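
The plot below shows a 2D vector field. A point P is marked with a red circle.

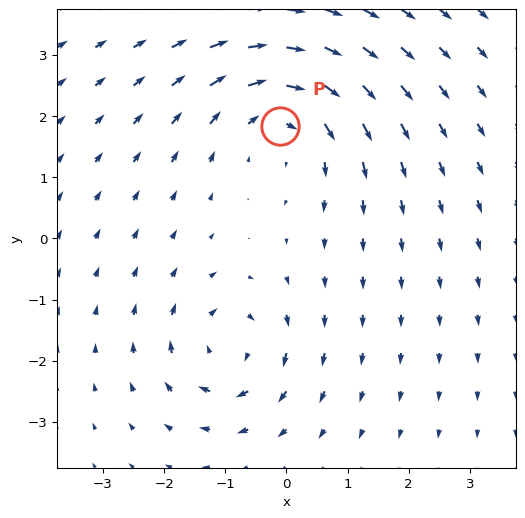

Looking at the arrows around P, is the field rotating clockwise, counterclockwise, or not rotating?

clockwise

Near P at (-0.1, 1.8) the arrows circulate clockwise. The curl (z-component) there is about -4; negative curl means clockwise rotation.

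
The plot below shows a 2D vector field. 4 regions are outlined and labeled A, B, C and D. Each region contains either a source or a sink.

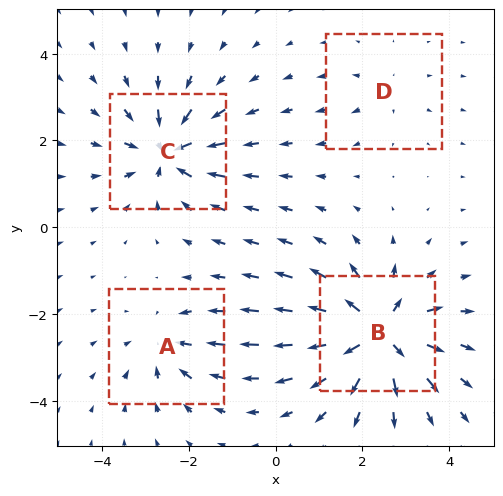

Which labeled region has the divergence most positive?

B

Divergence at each region's feature centre — A: about -4, B: about +8, C: about -6, D: about +2. Region B is most positive.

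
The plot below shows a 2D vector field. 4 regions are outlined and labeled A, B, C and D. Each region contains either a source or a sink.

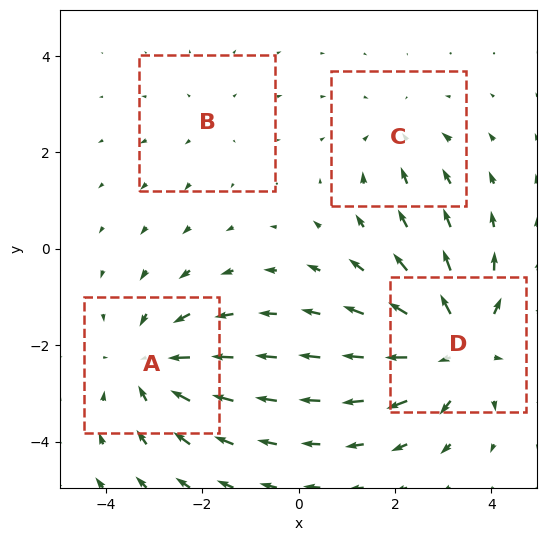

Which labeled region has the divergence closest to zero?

B

Divergence at each region's feature centre — A: about -4, B: about +2, C: about -3, D: about +6. Region B is closest to zero.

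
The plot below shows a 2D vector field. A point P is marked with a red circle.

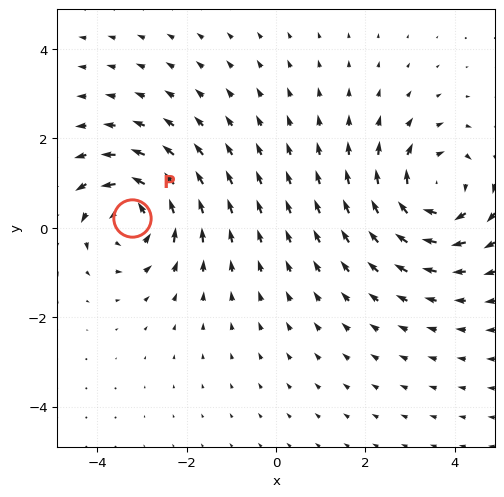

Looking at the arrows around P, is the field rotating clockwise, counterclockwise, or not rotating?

counterclockwise

Near P at (-3.2, 0.2) the arrows circulate counterclockwise. The curl (z-component) there is about +3; positive curl means counterclockwise rotation.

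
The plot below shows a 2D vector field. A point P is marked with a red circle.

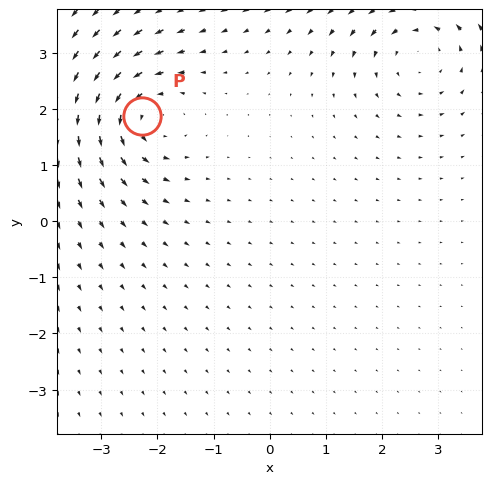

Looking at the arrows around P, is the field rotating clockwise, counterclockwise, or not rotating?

counterclockwise

Near P at (-2.3, 1.9) the arrows circulate counterclockwise. The curl (z-component) there is about +6; positive curl means counterclockwise rotation.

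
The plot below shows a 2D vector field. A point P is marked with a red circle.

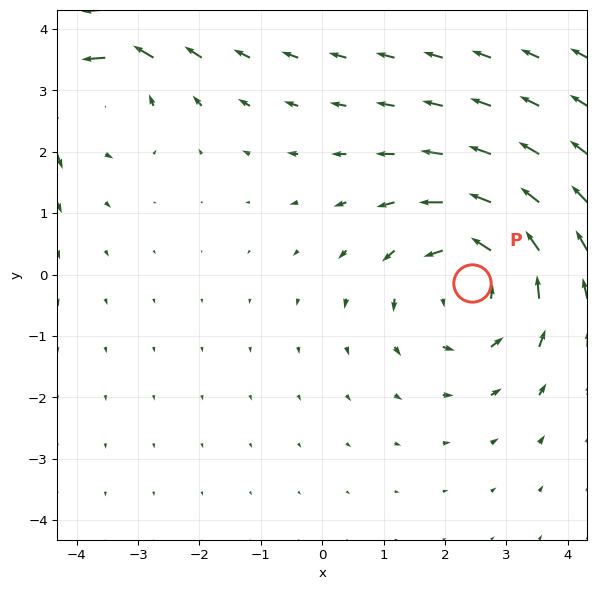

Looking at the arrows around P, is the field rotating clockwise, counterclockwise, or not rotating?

counterclockwise

Near P at (2.4, -0.1) the arrows circulate counterclockwise. The curl (z-component) there is about +3; positive curl means counterclockwise rotation.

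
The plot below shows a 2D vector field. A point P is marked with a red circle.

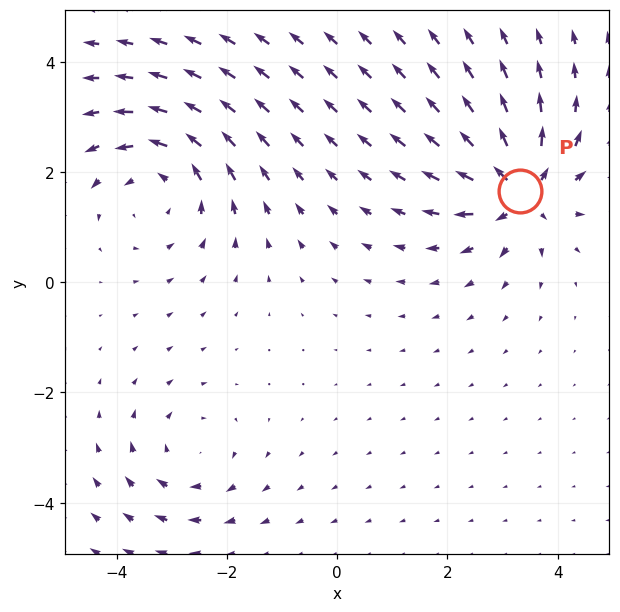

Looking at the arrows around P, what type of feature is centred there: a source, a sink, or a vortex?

At P (3.3, 1.7) the arrows spread outward. Divergence about +6, curl ≈0 — positive divergence with near-zero curl is a source.

source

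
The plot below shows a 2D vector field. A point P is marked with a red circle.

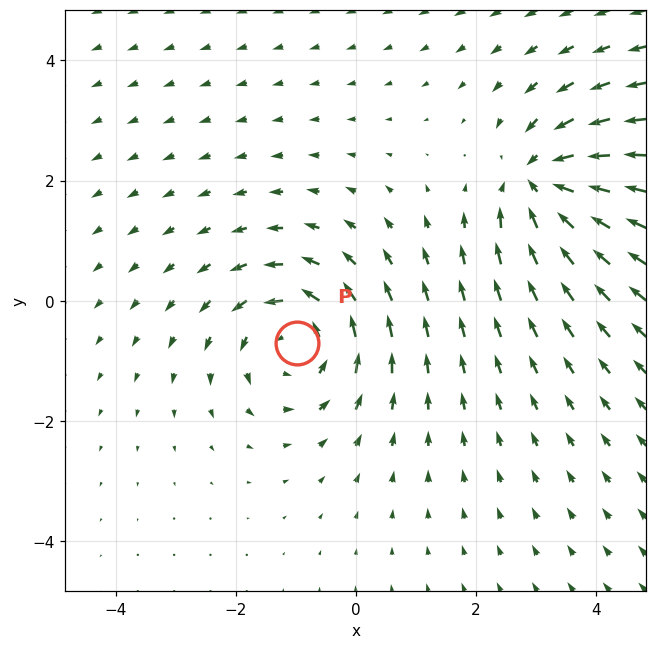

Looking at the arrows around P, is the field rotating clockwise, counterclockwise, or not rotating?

counterclockwise

Near P at (-1.0, -0.7) the arrows circulate counterclockwise. The curl (z-component) there is about +3; positive curl means counterclockwise rotation.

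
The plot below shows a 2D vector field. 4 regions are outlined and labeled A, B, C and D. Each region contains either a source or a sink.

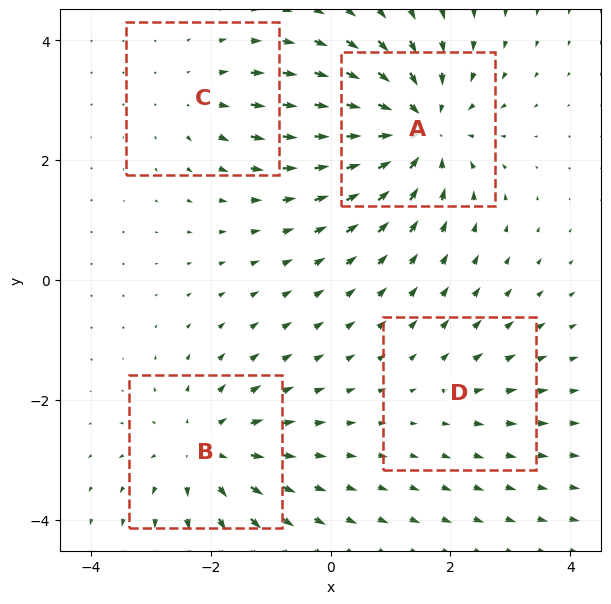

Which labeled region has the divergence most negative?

Divergence at each region's feature centre — A: about -6, B: about +5, C: about +3, D: about +2. Region A is most negative.

A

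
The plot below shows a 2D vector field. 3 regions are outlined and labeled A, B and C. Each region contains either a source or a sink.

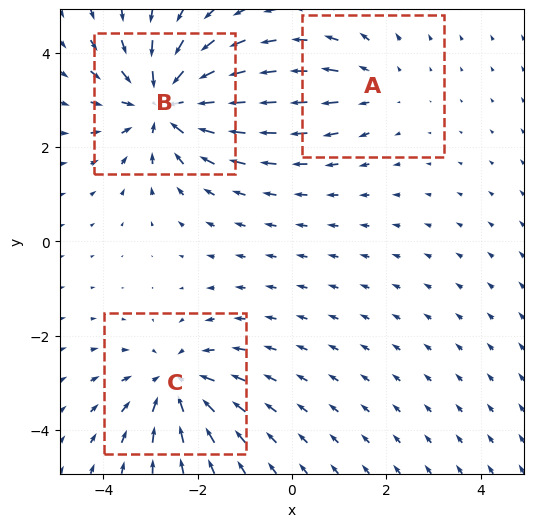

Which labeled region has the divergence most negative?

Divergence at each region's feature centre — A: about +2, B: about -5, C: about -3. Region B is most negative.

B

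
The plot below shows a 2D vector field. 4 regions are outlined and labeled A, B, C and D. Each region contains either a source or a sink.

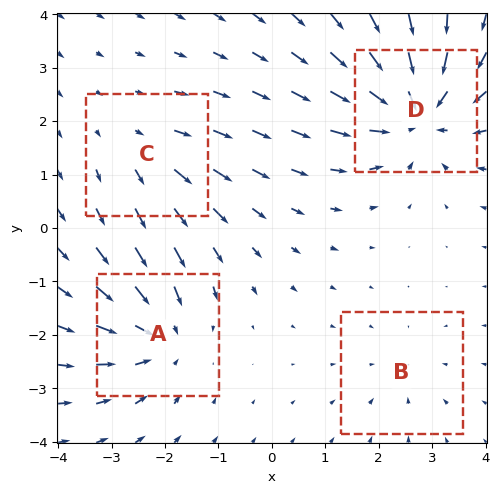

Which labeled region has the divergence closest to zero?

B

Divergence at each region's feature centre — A: about -4, B: about -2, C: about +3, D: about -6. Region B is closest to zero.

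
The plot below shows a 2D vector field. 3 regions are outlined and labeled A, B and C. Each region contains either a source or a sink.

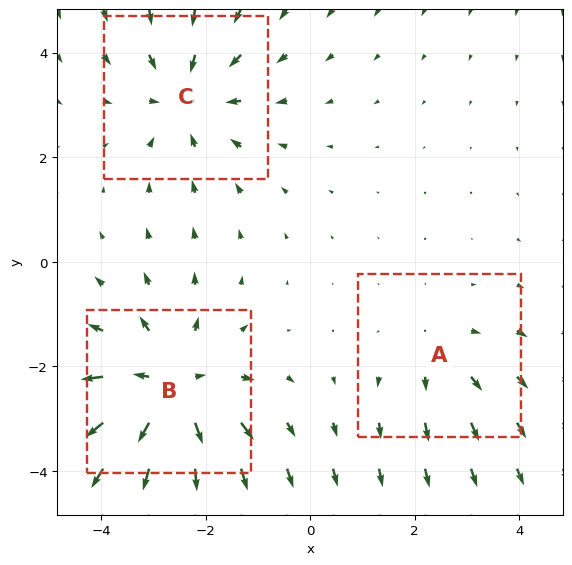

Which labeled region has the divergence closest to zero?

Divergence at each region's feature centre — A: about +2, B: about +4, C: about -3. Region A is closest to zero.

A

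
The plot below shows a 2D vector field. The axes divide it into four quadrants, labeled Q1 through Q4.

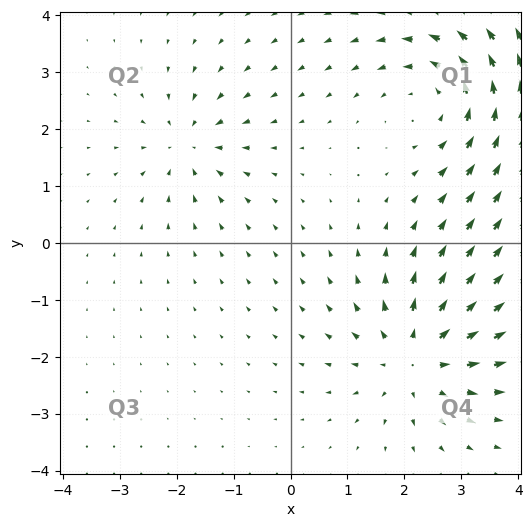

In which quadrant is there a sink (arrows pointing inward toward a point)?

Q2

The sink sits at approximately (-1.8, 1.7), which lies in quadrant Q2. The divergence there is about -4, negative as expected for a sink.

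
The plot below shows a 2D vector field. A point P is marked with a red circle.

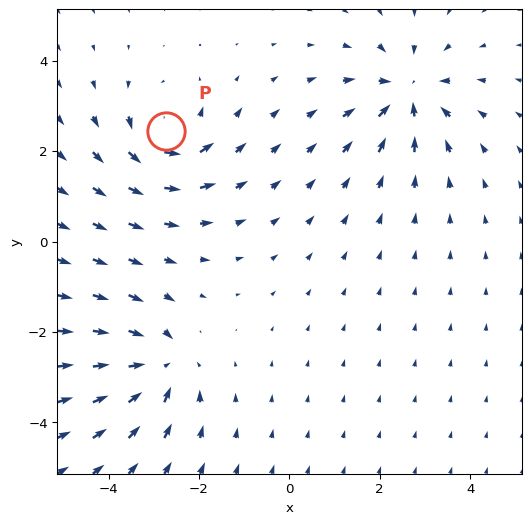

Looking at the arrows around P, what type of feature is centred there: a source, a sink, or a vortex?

At P (-2.7, 2.4) the arrows circulate counterclockwise. Divergence ≈0, curl about +5 — near-zero divergence with nonzero curl is a vortex.

vortex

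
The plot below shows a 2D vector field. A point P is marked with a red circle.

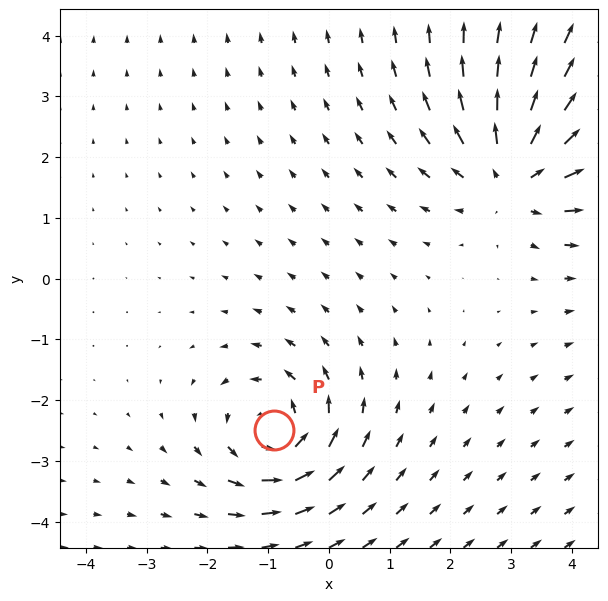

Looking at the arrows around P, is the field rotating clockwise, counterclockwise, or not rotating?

Near P at (-0.9, -2.5) the arrows circulate counterclockwise. The curl (z-component) there is about +3; positive curl means counterclockwise rotation.

counterclockwise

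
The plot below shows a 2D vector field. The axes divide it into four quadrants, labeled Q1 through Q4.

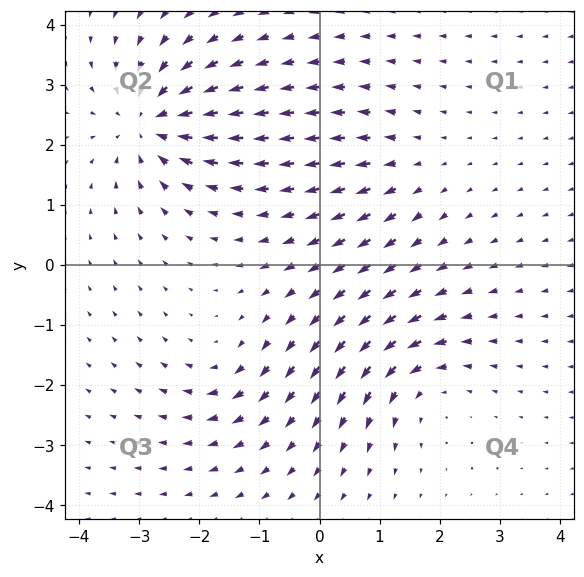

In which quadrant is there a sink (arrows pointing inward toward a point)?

The sink sits at approximately (-2.8, 2.4), which lies in quadrant Q2. The divergence there is about -6, negative as expected for a sink.

Q2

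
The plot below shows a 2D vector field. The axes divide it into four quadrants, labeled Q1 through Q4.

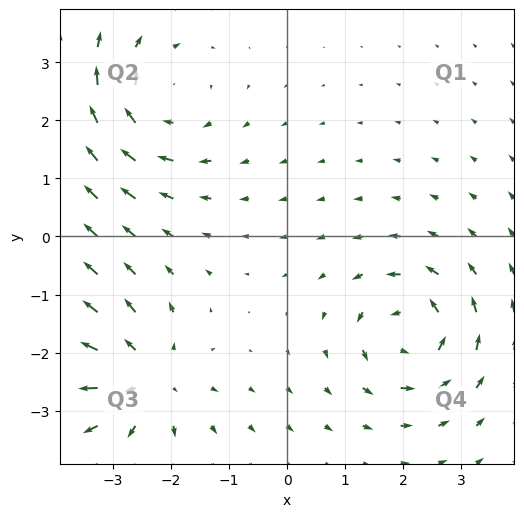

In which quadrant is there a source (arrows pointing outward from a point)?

The source sits at approximately (-2.4, -2.4), which lies in quadrant Q3. The divergence there is about +5, positive as expected for a source.

Q3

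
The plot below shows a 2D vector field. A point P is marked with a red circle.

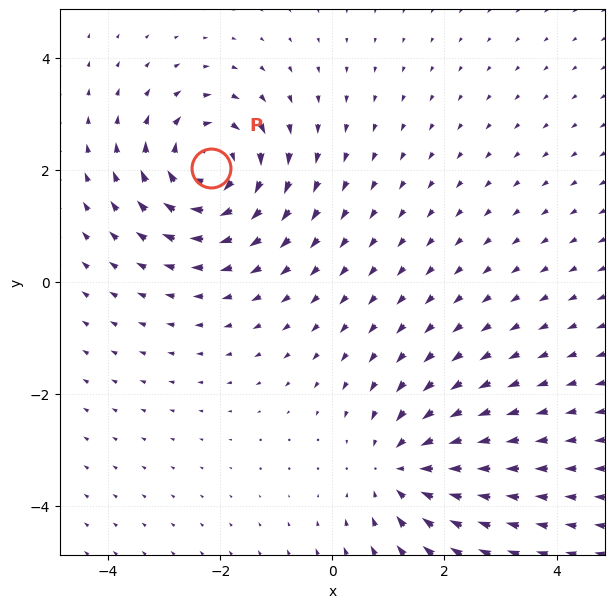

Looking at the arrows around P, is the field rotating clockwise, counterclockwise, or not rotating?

clockwise

Near P at (-2.2, 2.0) the arrows circulate clockwise. The curl (z-component) there is about -6; negative curl means clockwise rotation.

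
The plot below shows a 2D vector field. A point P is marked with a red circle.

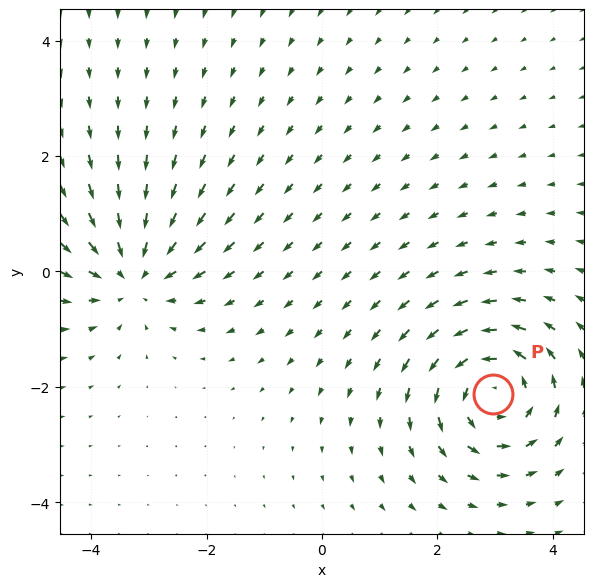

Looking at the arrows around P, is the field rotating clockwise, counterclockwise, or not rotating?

Near P at (3.0, -2.1) the arrows circulate counterclockwise. The curl (z-component) there is about +5; positive curl means counterclockwise rotation.

counterclockwise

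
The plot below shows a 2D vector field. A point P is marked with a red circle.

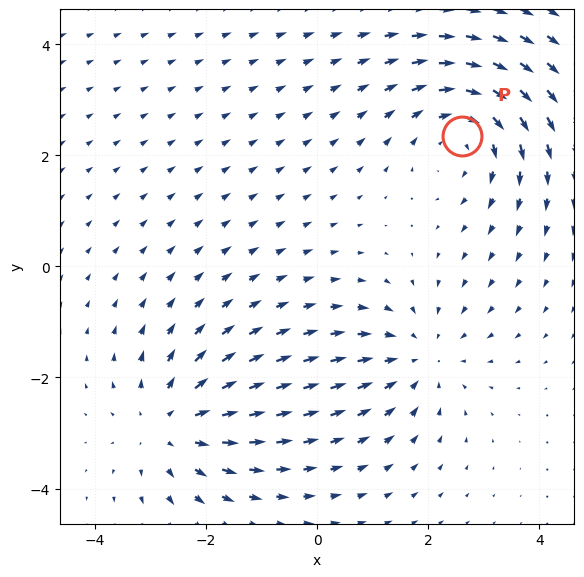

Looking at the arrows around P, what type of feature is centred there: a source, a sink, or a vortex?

At P (2.6, 2.3) the arrows circulate clockwise. Divergence ≈0, curl about -4 — near-zero divergence with nonzero curl is a vortex.

vortex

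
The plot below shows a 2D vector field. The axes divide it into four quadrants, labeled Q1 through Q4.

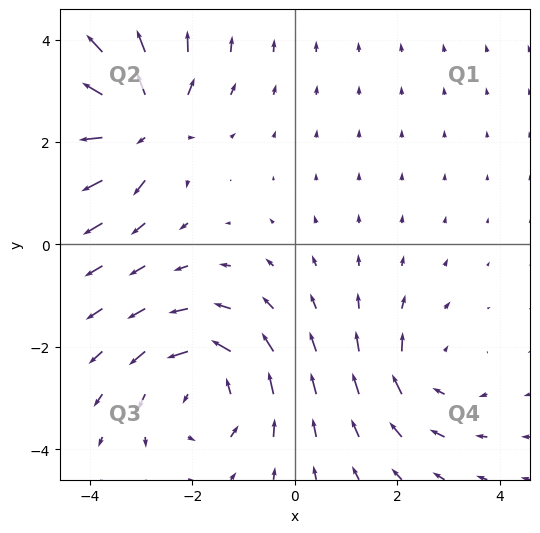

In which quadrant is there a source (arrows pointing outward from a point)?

Q2

The source sits at approximately (-3.0, 2.4), which lies in quadrant Q2. The divergence there is about +5, positive as expected for a source.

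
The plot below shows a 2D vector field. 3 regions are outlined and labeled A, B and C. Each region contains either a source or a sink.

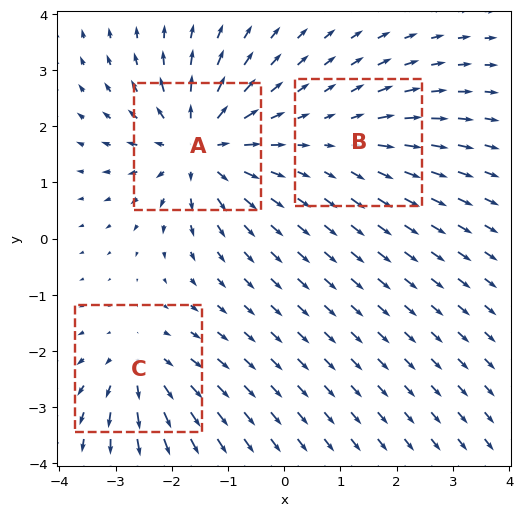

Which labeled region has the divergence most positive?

Divergence at each region's feature centre — A: about +6, B: about +2, C: about +4. Region A is most positive.

A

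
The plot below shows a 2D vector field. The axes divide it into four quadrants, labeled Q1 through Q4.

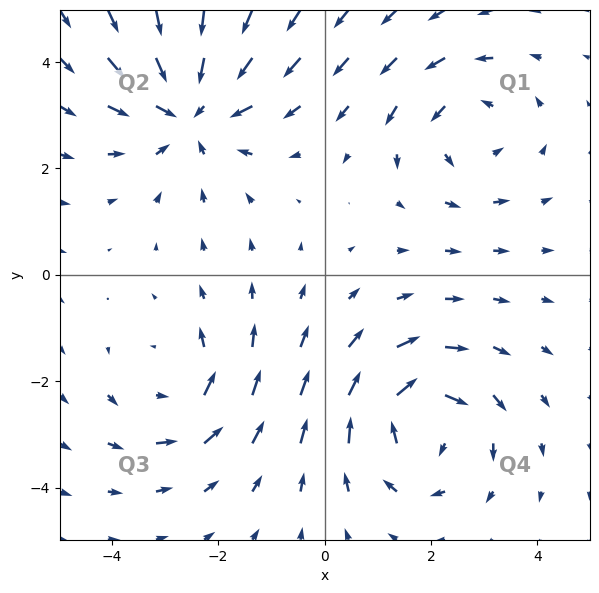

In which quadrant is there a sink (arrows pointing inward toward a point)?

The sink sits at approximately (-2.5, 3.1), which lies in quadrant Q2. The divergence there is about -4, negative as expected for a sink.

Q2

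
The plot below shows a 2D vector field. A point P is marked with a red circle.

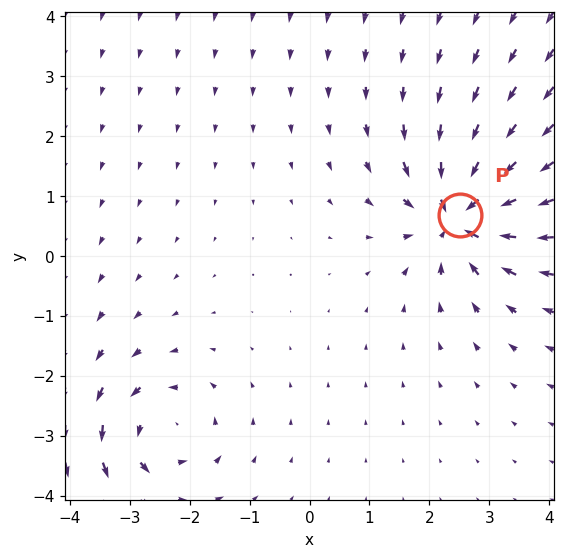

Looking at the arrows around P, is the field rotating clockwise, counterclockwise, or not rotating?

not rotating

Near P at (2.5, 0.7) the arrows show no circulation. The curl there is ≈0.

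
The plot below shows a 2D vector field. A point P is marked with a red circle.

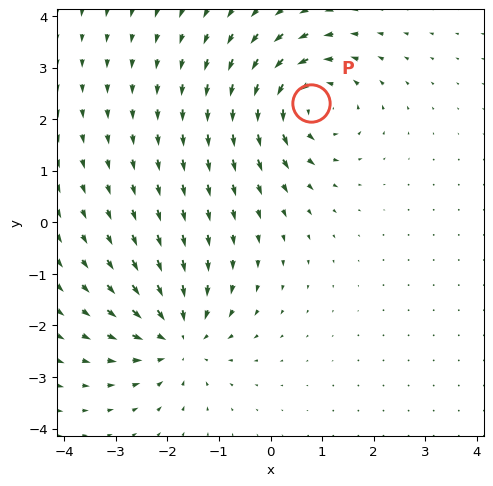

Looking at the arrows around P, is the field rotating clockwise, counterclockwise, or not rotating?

counterclockwise

Near P at (0.8, 2.3) the arrows circulate counterclockwise. The curl (z-component) there is about +5; positive curl means counterclockwise rotation.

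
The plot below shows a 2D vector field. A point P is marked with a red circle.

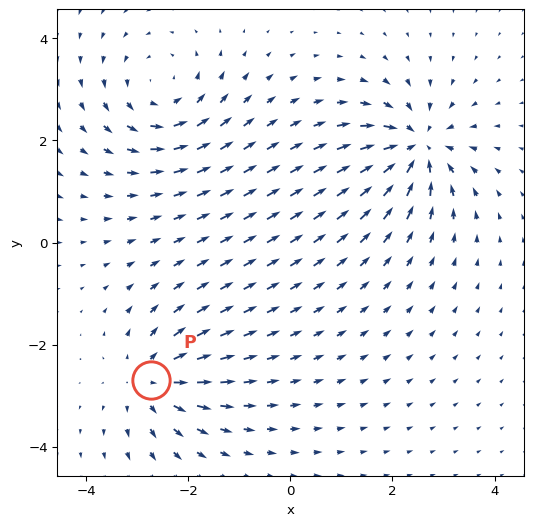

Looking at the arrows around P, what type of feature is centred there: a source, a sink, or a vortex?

At P (-2.7, -2.7) the arrows spread outward. Divergence about +5, curl ≈0 — positive divergence with near-zero curl is a source.

source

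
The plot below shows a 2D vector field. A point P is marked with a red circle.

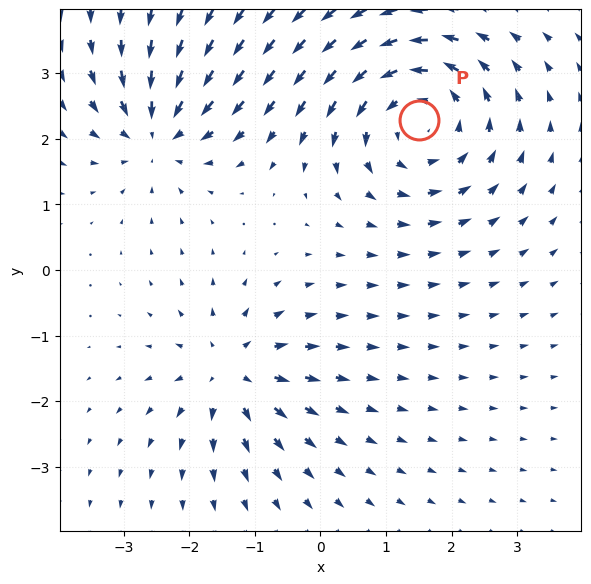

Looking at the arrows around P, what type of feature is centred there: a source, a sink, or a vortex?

At P (1.5, 2.3) the arrows circulate counterclockwise. Divergence ≈0, curl about +4 — near-zero divergence with nonzero curl is a vortex.

vortex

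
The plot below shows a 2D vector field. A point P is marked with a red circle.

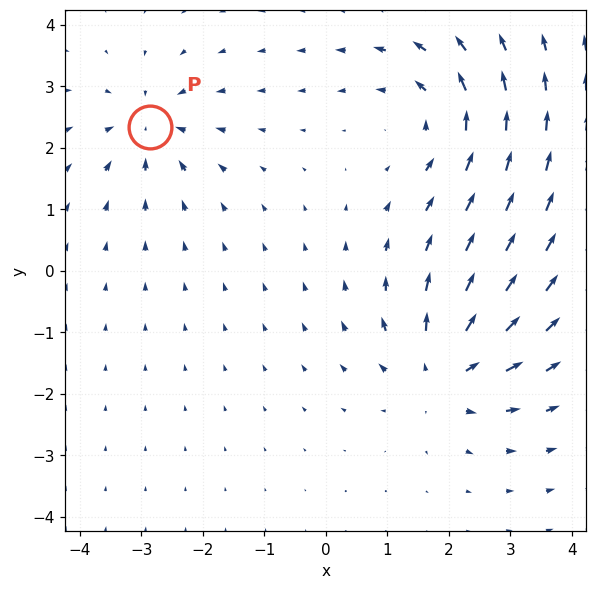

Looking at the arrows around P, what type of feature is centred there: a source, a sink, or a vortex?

At P (-2.9, 2.3) the arrows converge inward. Divergence about -4, curl ≈0 — negative divergence with near-zero curl is a sink.

sink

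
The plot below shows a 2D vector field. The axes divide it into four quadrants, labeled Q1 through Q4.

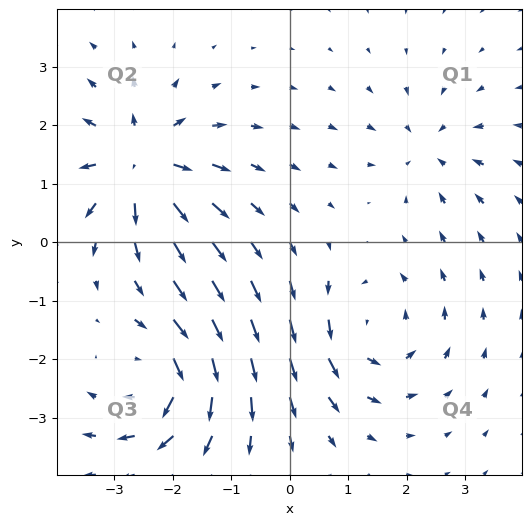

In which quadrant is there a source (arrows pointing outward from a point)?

Q2

The source sits at approximately (-2.6, 1.3), which lies in quadrant Q2. The divergence there is about +6, positive as expected for a source.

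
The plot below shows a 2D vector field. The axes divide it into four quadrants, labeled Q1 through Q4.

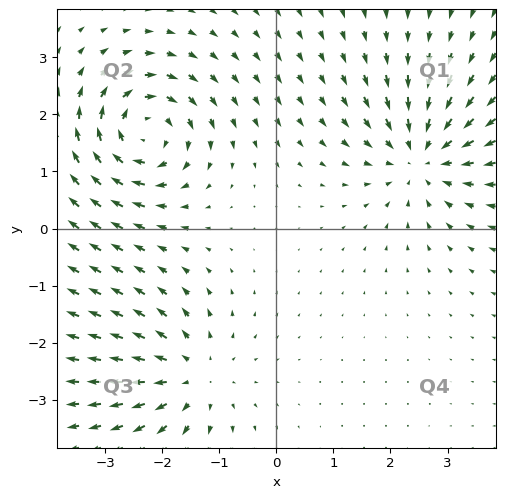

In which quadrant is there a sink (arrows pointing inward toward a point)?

The sink sits at approximately (2.5, 1.2), which lies in quadrant Q1. The divergence there is about -5, negative as expected for a sink.

Q1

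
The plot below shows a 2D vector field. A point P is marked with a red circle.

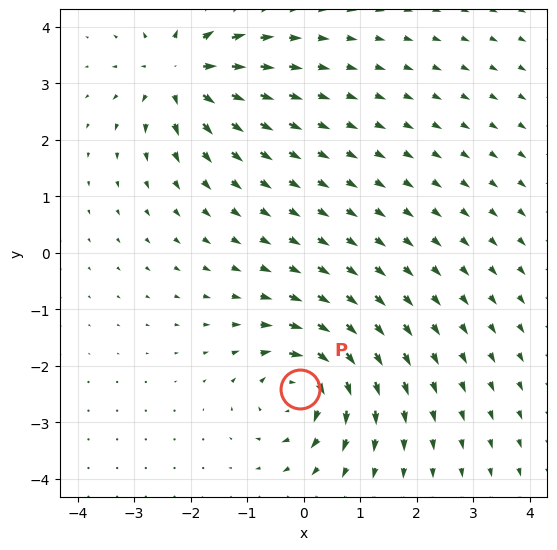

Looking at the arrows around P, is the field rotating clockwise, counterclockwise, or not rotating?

clockwise

Near P at (-0.1, -2.4) the arrows circulate clockwise. The curl (z-component) there is about -6; negative curl means clockwise rotation.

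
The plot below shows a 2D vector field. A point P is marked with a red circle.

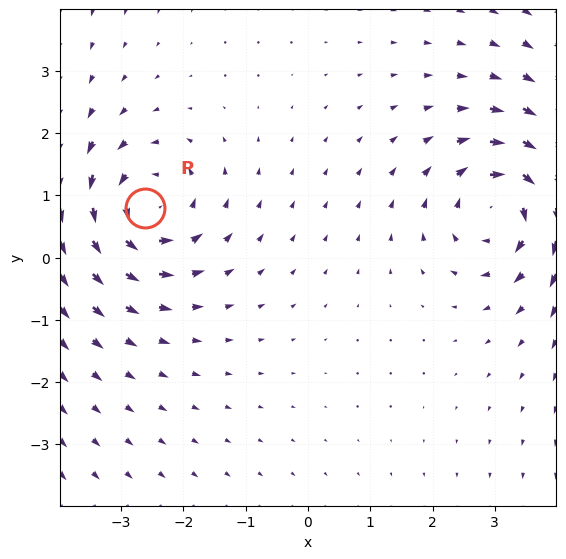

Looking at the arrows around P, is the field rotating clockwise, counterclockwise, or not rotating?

Near P at (-2.6, 0.8) the arrows circulate counterclockwise. The curl (z-component) there is about +4; positive curl means counterclockwise rotation.

counterclockwise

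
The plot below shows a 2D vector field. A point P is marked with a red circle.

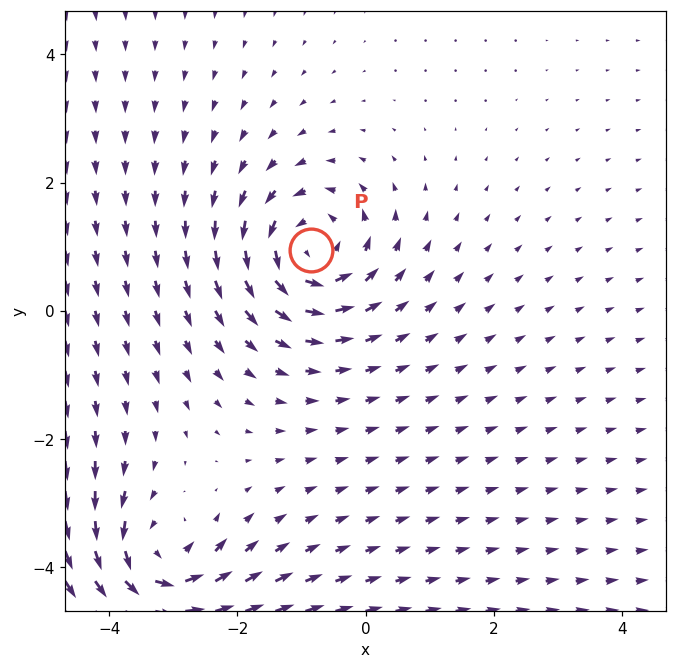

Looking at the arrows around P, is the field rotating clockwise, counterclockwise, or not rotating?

Near P at (-0.9, 1.0) the arrows circulate counterclockwise. The curl (z-component) there is about +4; positive curl means counterclockwise rotation.

counterclockwise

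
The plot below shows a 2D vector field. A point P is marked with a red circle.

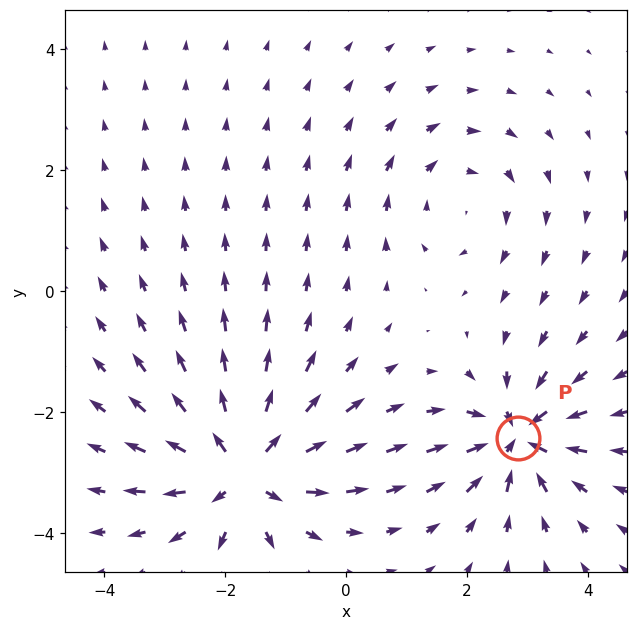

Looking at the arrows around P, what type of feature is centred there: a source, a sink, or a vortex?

sink

At P (2.8, -2.4) the arrows converge inward. Divergence about -5, curl ≈0 — negative divergence with near-zero curl is a sink.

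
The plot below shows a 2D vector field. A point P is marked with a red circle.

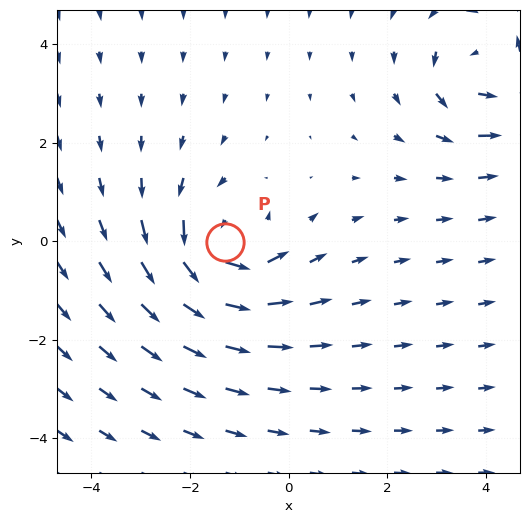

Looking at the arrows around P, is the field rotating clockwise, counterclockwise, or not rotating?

counterclockwise

Near P at (-1.3, -0.0) the arrows circulate counterclockwise. The curl (z-component) there is about +5; positive curl means counterclockwise rotation.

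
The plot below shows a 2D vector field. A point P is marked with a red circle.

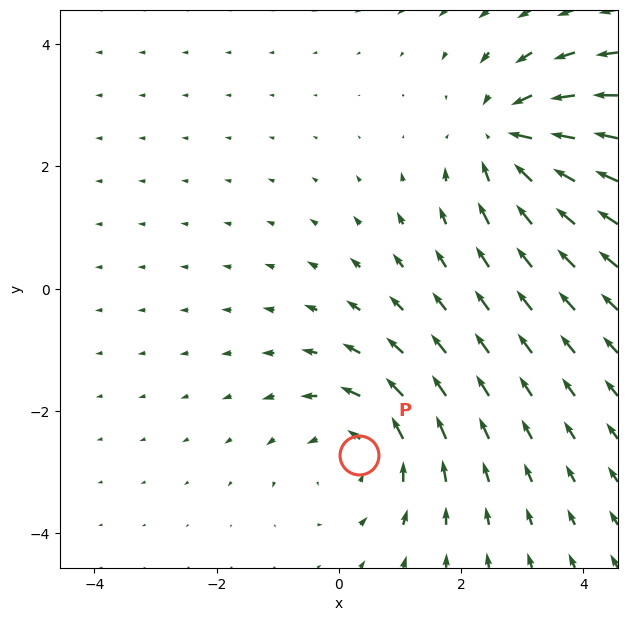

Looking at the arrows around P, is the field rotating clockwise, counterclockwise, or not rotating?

Near P at (0.3, -2.7) the arrows circulate counterclockwise. The curl (z-component) there is about +3; positive curl means counterclockwise rotation.

counterclockwise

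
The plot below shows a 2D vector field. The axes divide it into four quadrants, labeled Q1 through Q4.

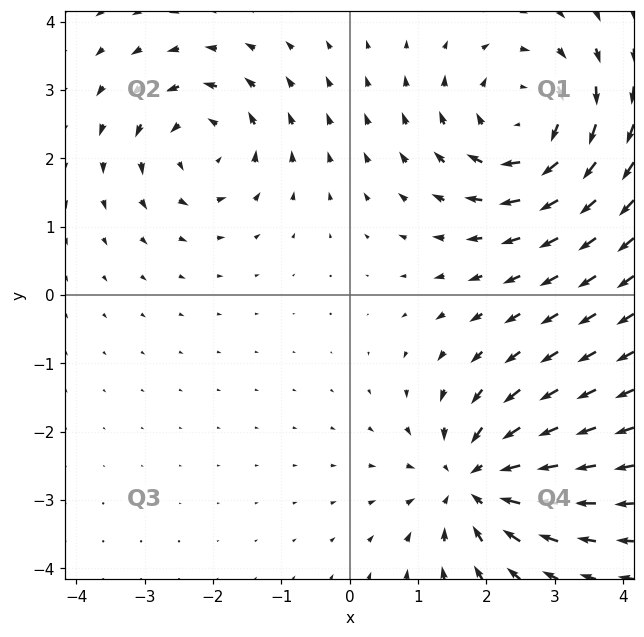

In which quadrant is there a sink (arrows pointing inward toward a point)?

The sink sits at approximately (1.8, -2.7), which lies in quadrant Q4. The divergence there is about -4, negative as expected for a sink.

Q4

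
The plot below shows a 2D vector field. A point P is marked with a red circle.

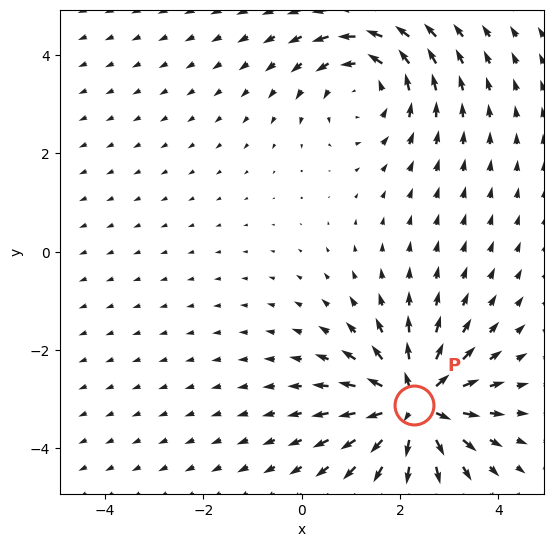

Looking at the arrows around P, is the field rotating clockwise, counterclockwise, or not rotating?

Near P at (2.3, -3.1) the arrows show no circulation. The curl there is ≈0.

not rotating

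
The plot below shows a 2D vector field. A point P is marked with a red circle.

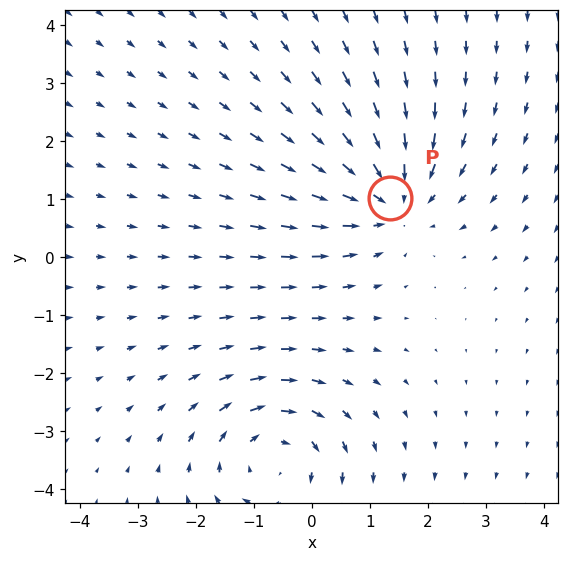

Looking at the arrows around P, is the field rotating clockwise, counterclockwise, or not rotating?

not rotating

Near P at (1.3, 1.0) the arrows show no circulation. The curl there is ≈0.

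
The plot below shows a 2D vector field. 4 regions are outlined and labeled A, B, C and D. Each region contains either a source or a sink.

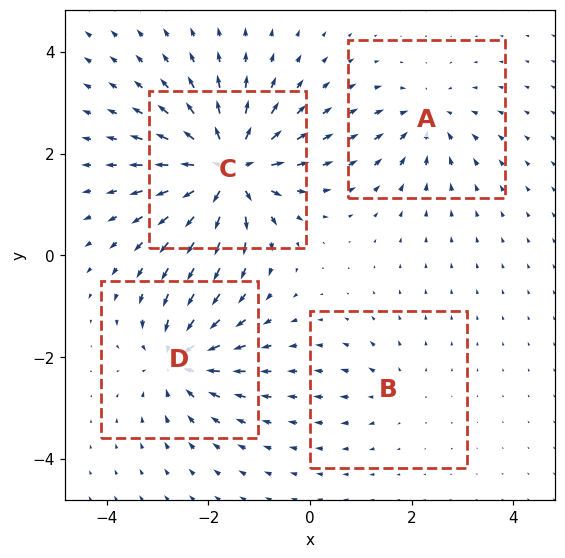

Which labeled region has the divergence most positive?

C

Divergence at each region's feature centre — A: about -4, B: about +2, C: about +9, D: about -6. Region C is most positive.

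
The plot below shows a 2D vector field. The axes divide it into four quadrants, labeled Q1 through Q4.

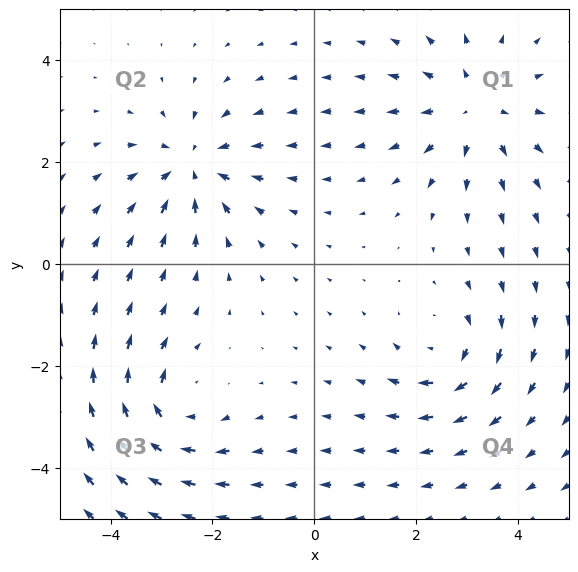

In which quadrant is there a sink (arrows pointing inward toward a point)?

The sink sits at approximately (-2.4, 1.9), which lies in quadrant Q2. The divergence there is about -4, negative as expected for a sink.

Q2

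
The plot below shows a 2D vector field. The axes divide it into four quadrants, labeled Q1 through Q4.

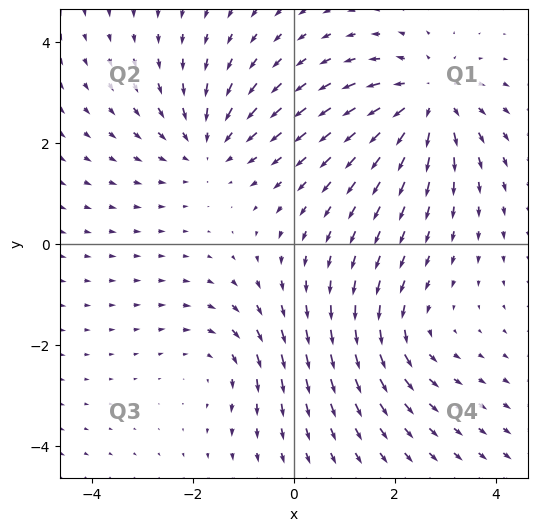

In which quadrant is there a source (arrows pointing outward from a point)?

The source sits at approximately (2.7, 2.8), which lies in quadrant Q1. The divergence there is about +5, positive as expected for a source.

Q1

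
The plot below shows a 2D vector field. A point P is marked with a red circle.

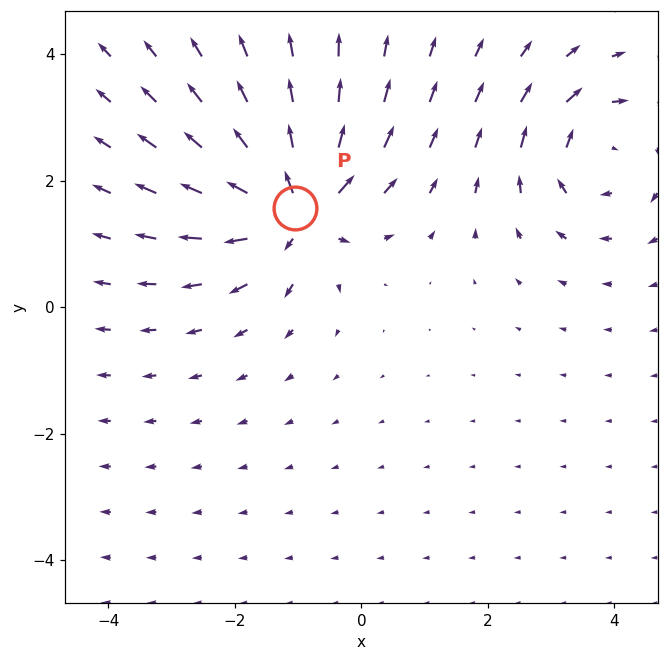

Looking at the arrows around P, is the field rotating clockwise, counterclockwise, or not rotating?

not rotating

Near P at (-1.0, 1.6) the arrows show no circulation. The curl there is ≈0.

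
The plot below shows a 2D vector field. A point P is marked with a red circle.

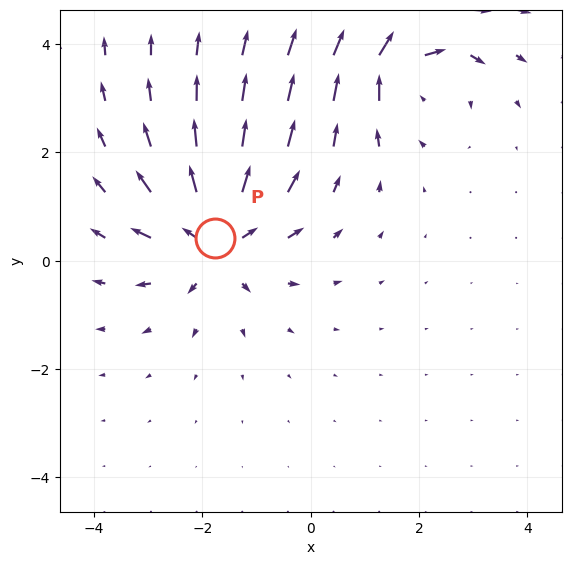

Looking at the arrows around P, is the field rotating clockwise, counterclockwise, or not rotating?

Near P at (-1.8, 0.4) the arrows show no circulation. The curl there is ≈0.

not rotating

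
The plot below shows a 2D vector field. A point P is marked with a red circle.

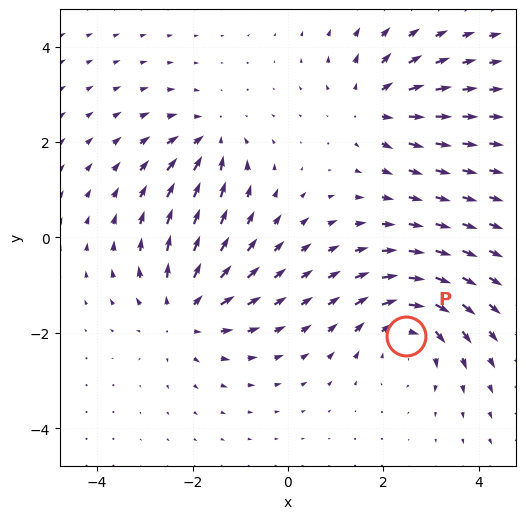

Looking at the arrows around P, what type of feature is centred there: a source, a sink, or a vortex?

At P (2.5, -2.1) the arrows circulate clockwise. Divergence ≈0, curl about -6 — near-zero divergence with nonzero curl is a vortex.

vortex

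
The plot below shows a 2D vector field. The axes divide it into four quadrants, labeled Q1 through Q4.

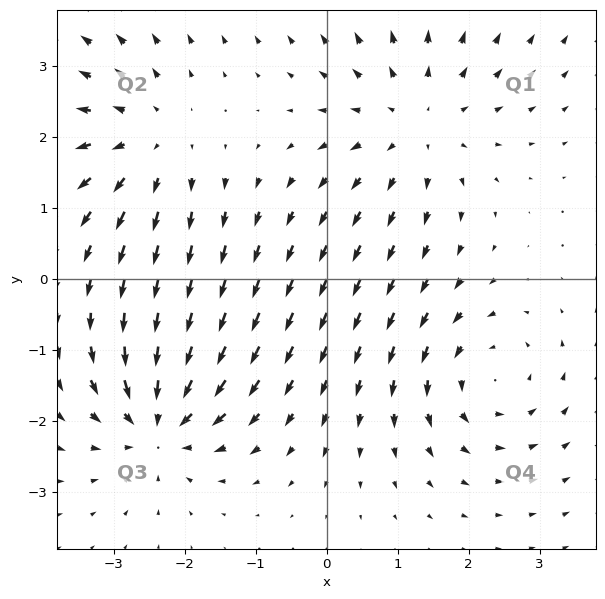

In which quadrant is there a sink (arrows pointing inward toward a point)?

The sink sits at approximately (-2.4, -2.0), which lies in quadrant Q3. The divergence there is about -5, negative as expected for a sink.

Q3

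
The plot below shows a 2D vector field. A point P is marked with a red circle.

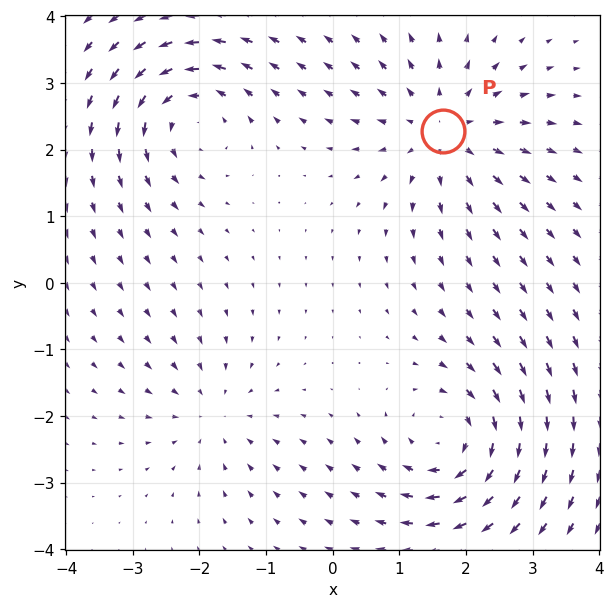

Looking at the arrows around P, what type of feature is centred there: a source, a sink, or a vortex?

At P (1.7, 2.3) the arrows spread outward. Divergence about +4, curl ≈0 — positive divergence with near-zero curl is a source.

source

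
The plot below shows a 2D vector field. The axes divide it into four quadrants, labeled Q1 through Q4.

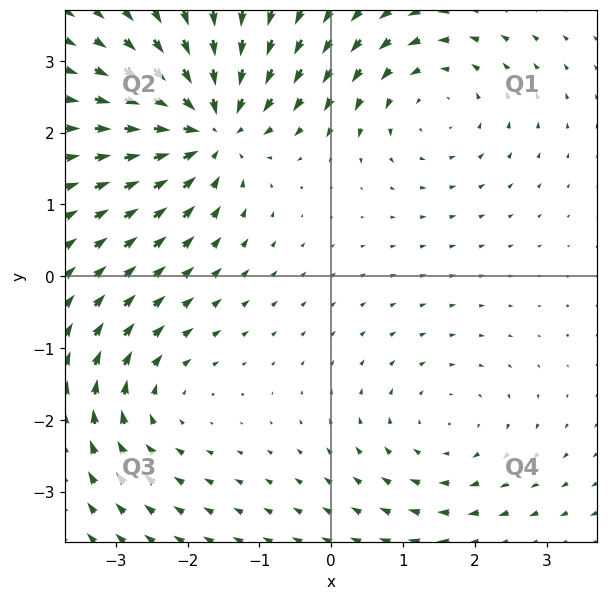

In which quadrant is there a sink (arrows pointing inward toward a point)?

Q2

The sink sits at approximately (-1.7, 2.1), which lies in quadrant Q2. The divergence there is about -6, negative as expected for a sink.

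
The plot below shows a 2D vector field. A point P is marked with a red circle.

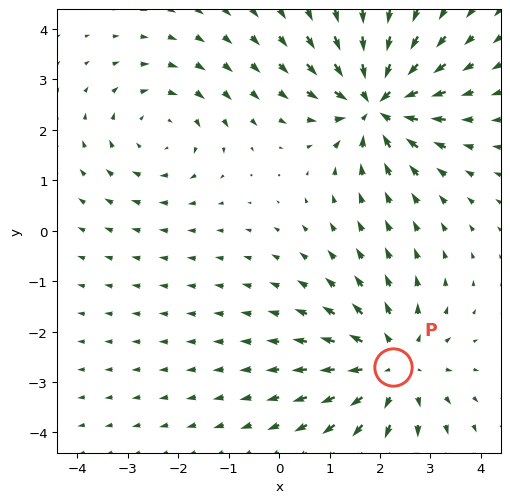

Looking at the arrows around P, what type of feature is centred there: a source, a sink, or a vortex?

source

At P (2.3, -2.7) the arrows spread outward. Divergence about +3, curl ≈0 — positive divergence with near-zero curl is a source.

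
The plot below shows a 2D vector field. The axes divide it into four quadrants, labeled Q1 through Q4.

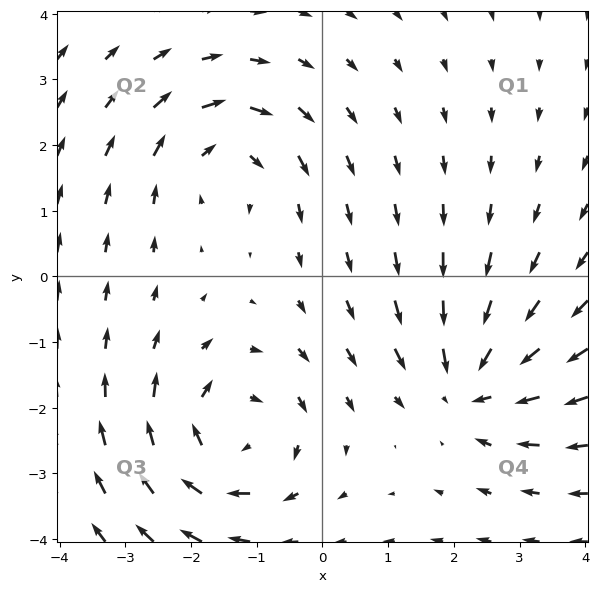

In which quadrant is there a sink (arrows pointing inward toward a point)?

Q4

The sink sits at approximately (2.3, -1.6), which lies in quadrant Q4. The divergence there is about -5, negative as expected for a sink.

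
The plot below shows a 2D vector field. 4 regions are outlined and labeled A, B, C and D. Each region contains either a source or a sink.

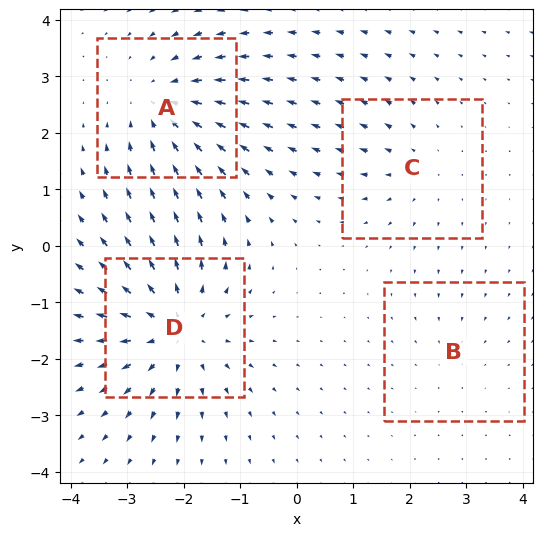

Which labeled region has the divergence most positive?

Divergence at each region's feature centre — A: about -5, B: about -2, C: about +3, D: about +6. Region D is most positive.

D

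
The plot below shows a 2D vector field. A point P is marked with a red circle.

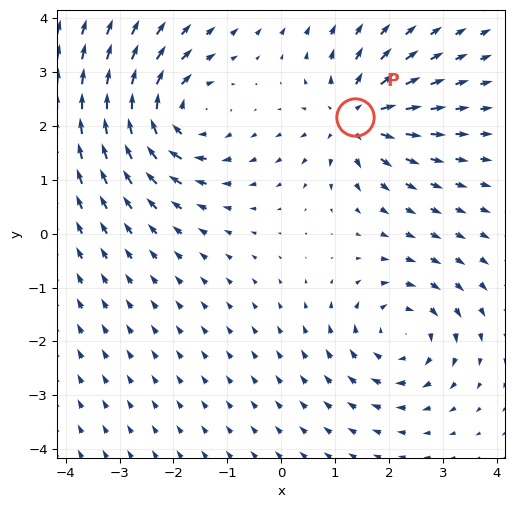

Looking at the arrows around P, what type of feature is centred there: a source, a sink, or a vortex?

At P (1.4, 2.2) the arrows spread outward. Divergence about +4, curl ≈0 — positive divergence with near-zero curl is a source.

source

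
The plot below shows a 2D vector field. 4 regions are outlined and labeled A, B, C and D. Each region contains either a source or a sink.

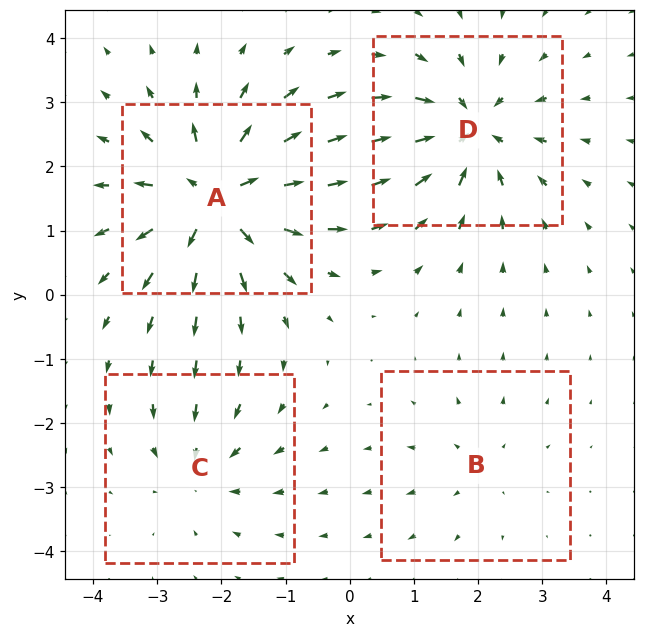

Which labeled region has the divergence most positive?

Divergence at each region's feature centre — A: about +8, B: about +2, C: about -3, D: about -6. Region A is most positive.

A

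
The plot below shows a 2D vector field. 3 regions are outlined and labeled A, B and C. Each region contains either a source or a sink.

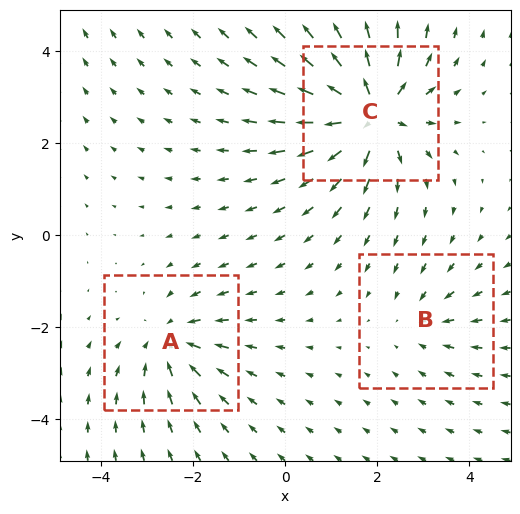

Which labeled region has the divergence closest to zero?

Divergence at each region's feature centre — A: about -3, B: about -2, C: about +6. Region B is closest to zero.

B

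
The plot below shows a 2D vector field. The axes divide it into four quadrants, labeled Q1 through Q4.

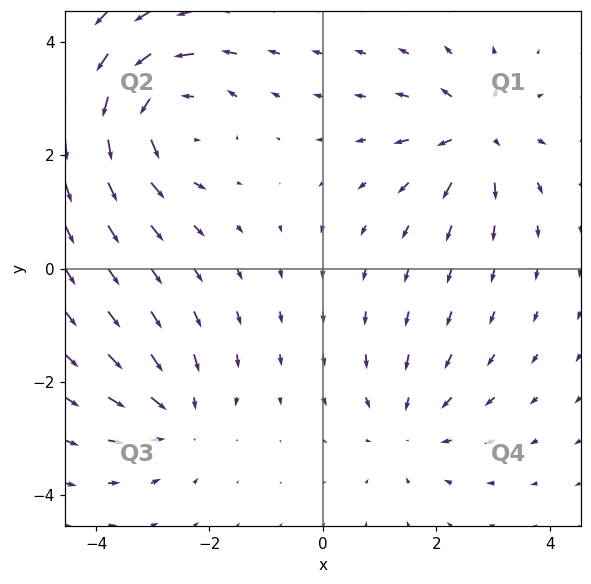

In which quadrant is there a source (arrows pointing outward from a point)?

The source sits at approximately (2.7, 2.4), which lies in quadrant Q1. The divergence there is about +5, positive as expected for a source.

Q1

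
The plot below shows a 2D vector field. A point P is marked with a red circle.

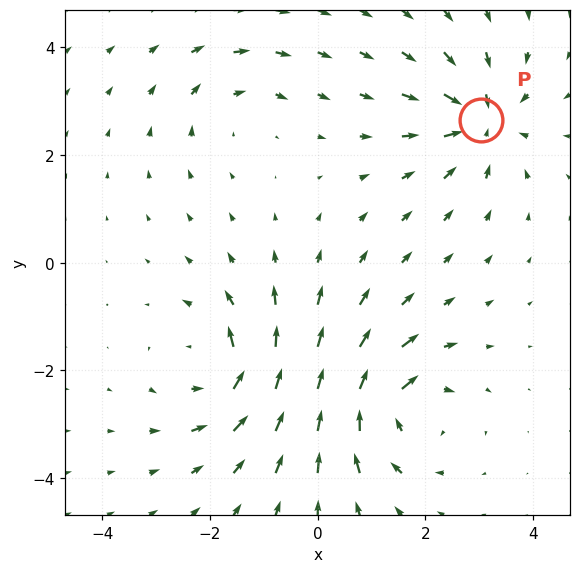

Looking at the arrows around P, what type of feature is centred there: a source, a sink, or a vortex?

At P (3.0, 2.6) the arrows converge inward. Divergence about -5, curl ≈0 — negative divergence with near-zero curl is a sink.

sink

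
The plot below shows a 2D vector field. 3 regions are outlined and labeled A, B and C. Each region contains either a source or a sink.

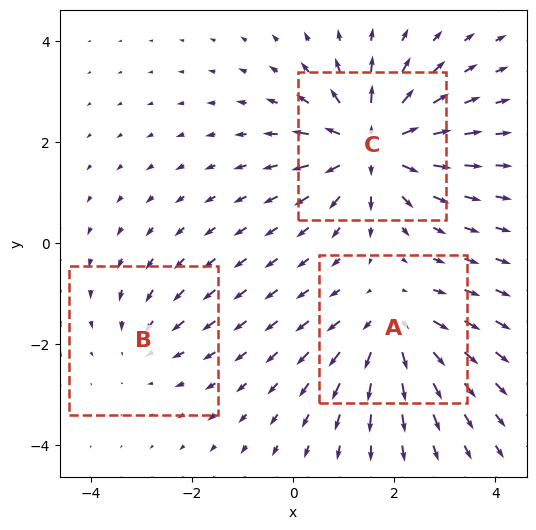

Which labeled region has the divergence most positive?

C

Divergence at each region's feature centre — A: about +3, B: about -2, C: about +5. Region C is most positive.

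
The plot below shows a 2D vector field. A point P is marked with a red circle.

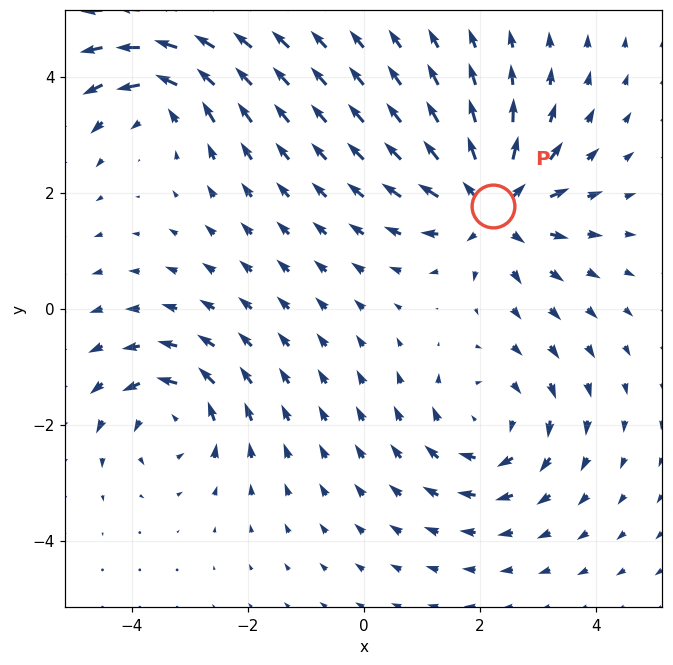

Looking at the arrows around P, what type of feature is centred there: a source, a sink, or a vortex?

source

At P (2.2, 1.8) the arrows spread outward. Divergence about +5, curl ≈0 — positive divergence with near-zero curl is a source.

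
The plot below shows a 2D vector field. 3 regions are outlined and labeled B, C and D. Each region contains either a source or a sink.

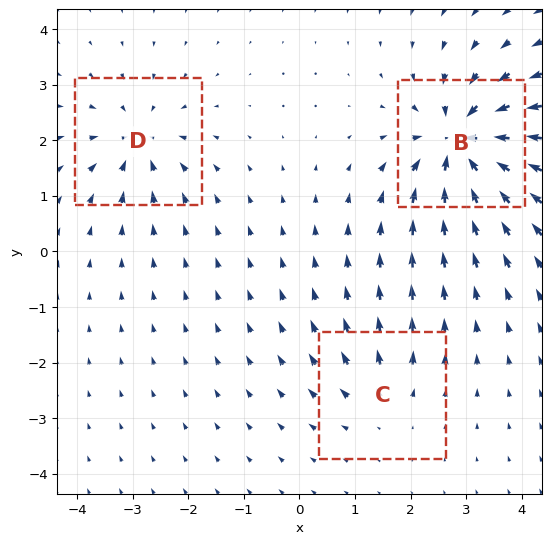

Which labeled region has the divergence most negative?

Divergence at each region's feature centre — B: about -7, C: about +3, D: about -4. Region B is most negative.

B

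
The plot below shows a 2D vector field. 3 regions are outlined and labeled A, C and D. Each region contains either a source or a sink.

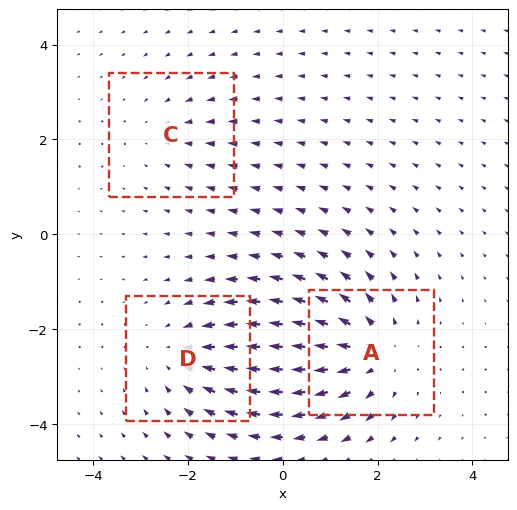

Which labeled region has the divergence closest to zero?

C

Divergence at each region's feature centre — A: about +4, C: about -2, D: about -3. Region C is closest to zero.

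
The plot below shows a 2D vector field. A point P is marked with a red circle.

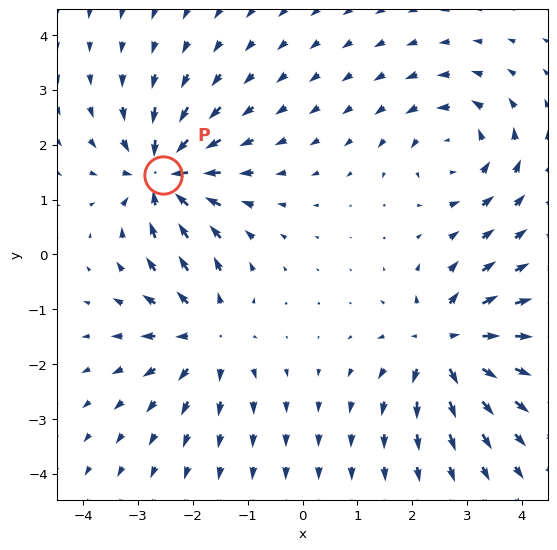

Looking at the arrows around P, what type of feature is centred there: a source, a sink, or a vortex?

sink

At P (-2.5, 1.4) the arrows converge inward. Divergence about -6, curl ≈0 — negative divergence with near-zero curl is a sink.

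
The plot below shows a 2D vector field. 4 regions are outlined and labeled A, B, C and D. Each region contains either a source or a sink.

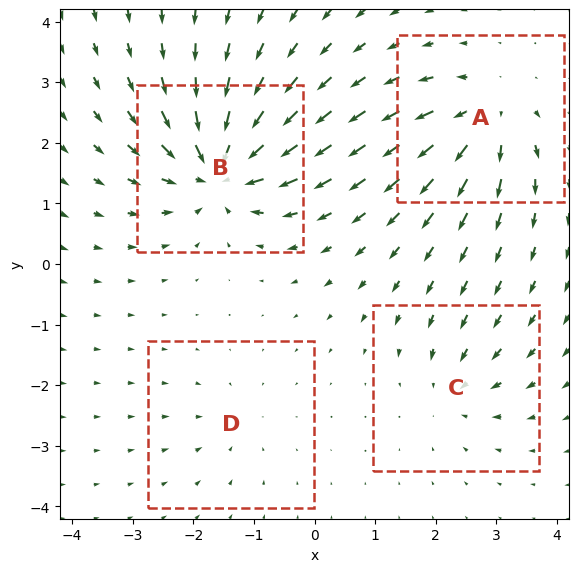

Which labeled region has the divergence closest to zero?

D

Divergence at each region's feature centre — A: about +6, B: about -9, C: about -4, D: about -2. Region D is closest to zero.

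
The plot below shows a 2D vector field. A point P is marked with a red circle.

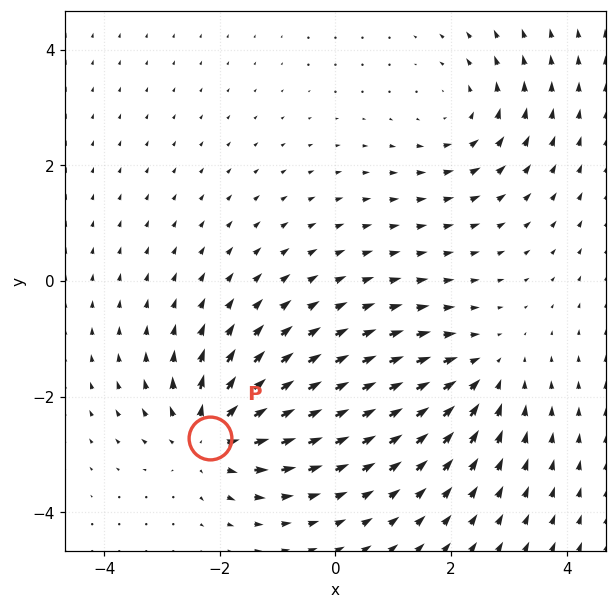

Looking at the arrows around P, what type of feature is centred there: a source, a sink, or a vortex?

At P (-2.2, -2.7) the arrows spread outward. Divergence about +5, curl ≈0 — positive divergence with near-zero curl is a source.

source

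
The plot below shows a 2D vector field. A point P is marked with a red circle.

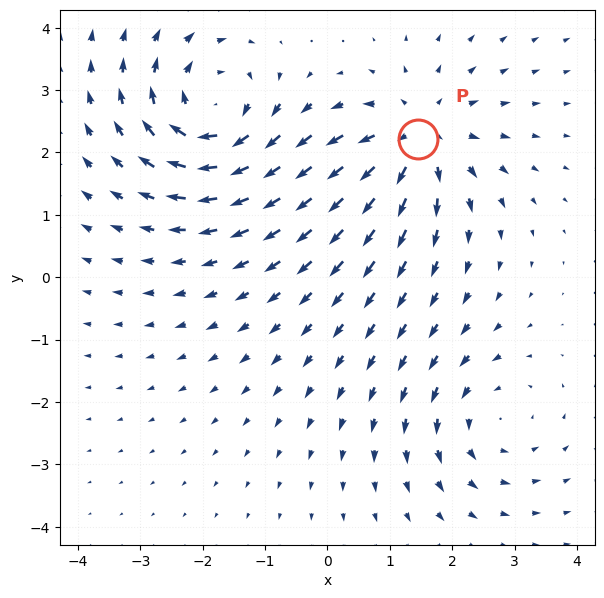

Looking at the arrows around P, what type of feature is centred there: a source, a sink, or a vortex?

source

At P (1.5, 2.2) the arrows spread outward. Divergence about +5, curl ≈0 — positive divergence with near-zero curl is a source.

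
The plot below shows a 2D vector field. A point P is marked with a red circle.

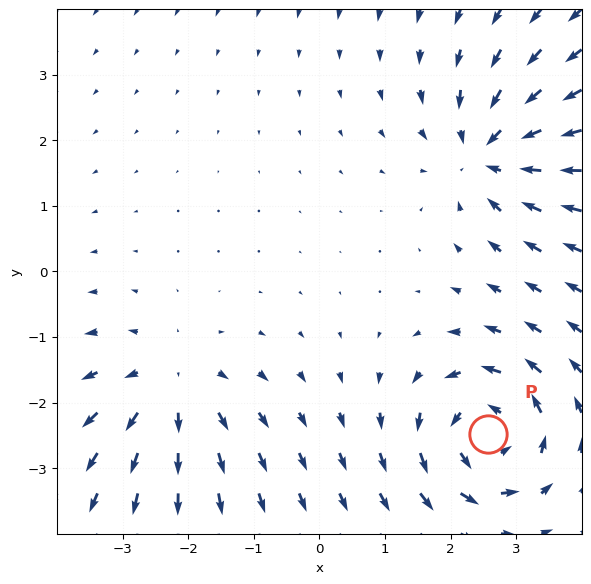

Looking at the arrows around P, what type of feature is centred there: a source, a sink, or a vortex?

At P (2.6, -2.5) the arrows circulate counterclockwise. Divergence ≈0, curl about +6 — near-zero divergence with nonzero curl is a vortex.

vortex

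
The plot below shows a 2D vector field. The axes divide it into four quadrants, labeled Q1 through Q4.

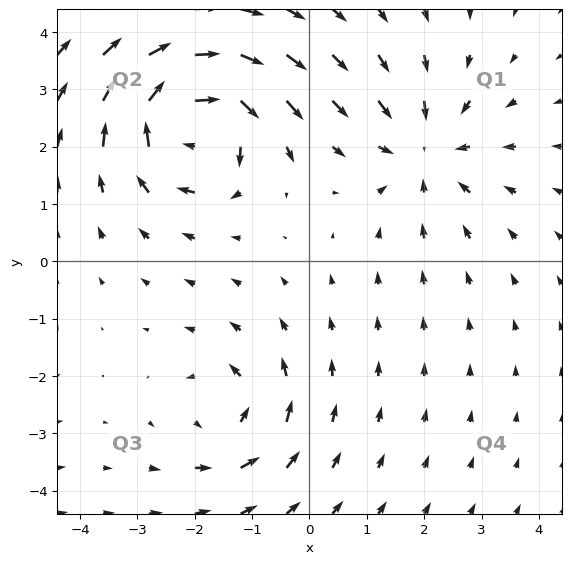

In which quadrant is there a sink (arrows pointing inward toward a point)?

Q1

The sink sits at approximately (2.0, 1.9), which lies in quadrant Q1. The divergence there is about -3, negative as expected for a sink.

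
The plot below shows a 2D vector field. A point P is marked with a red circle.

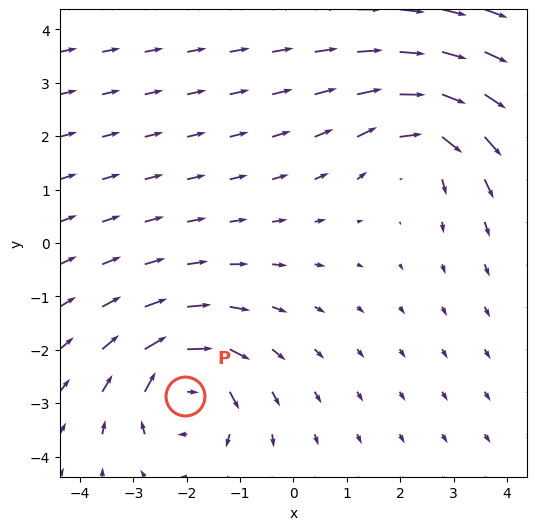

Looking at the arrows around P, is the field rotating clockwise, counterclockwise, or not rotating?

Near P at (-2.0, -2.9) the arrows circulate clockwise. The curl (z-component) there is about -5; negative curl means clockwise rotation.

clockwise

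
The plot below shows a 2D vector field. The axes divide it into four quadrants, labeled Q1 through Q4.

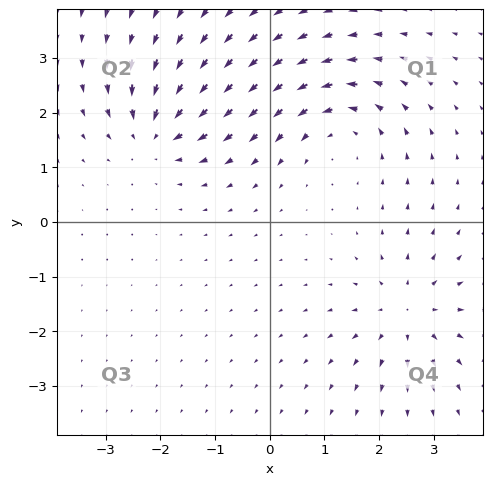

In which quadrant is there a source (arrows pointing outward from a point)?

Q4

The source sits at approximately (2.5, -1.6), which lies in quadrant Q4. The divergence there is about +4, positive as expected for a source.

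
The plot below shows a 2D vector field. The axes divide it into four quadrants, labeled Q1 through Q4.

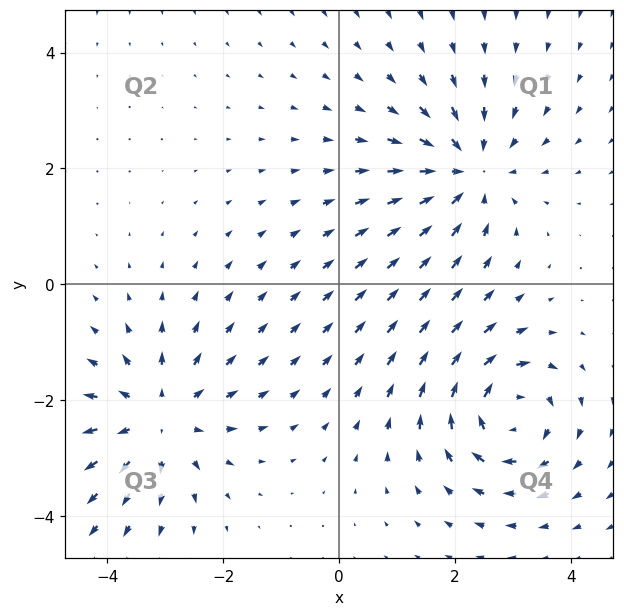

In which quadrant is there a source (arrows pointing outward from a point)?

Q3

The source sits at approximately (-3.1, -2.3), which lies in quadrant Q3. The divergence there is about +3, positive as expected for a source.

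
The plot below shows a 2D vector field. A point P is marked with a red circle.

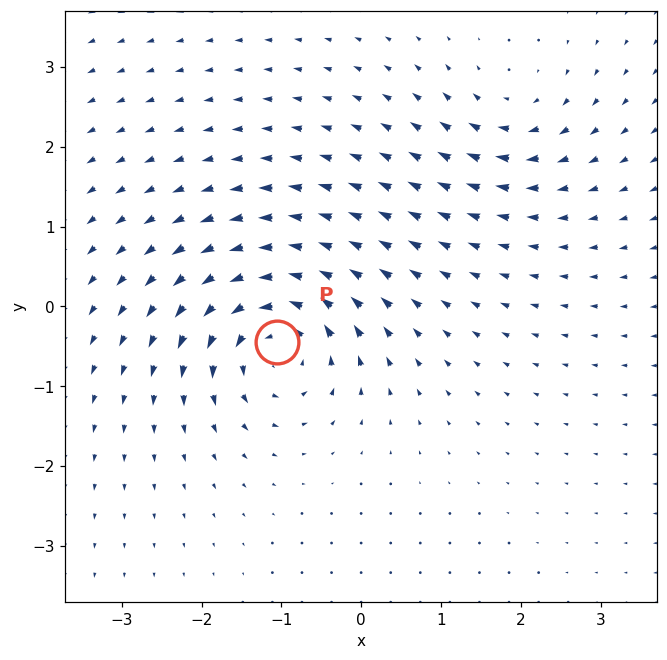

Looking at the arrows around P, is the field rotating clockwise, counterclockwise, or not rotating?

Near P at (-1.1, -0.4) the arrows circulate counterclockwise. The curl (z-component) there is about +7; positive curl means counterclockwise rotation.

counterclockwise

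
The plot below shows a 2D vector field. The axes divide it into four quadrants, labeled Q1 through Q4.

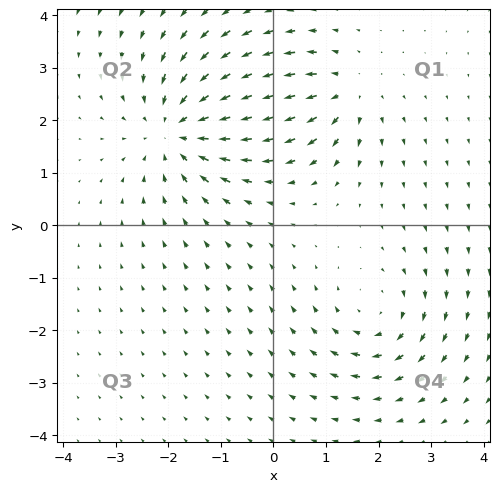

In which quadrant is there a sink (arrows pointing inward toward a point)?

The sink sits at approximately (-1.8, 1.8), which lies in quadrant Q2. The divergence there is about -4, negative as expected for a sink.

Q2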